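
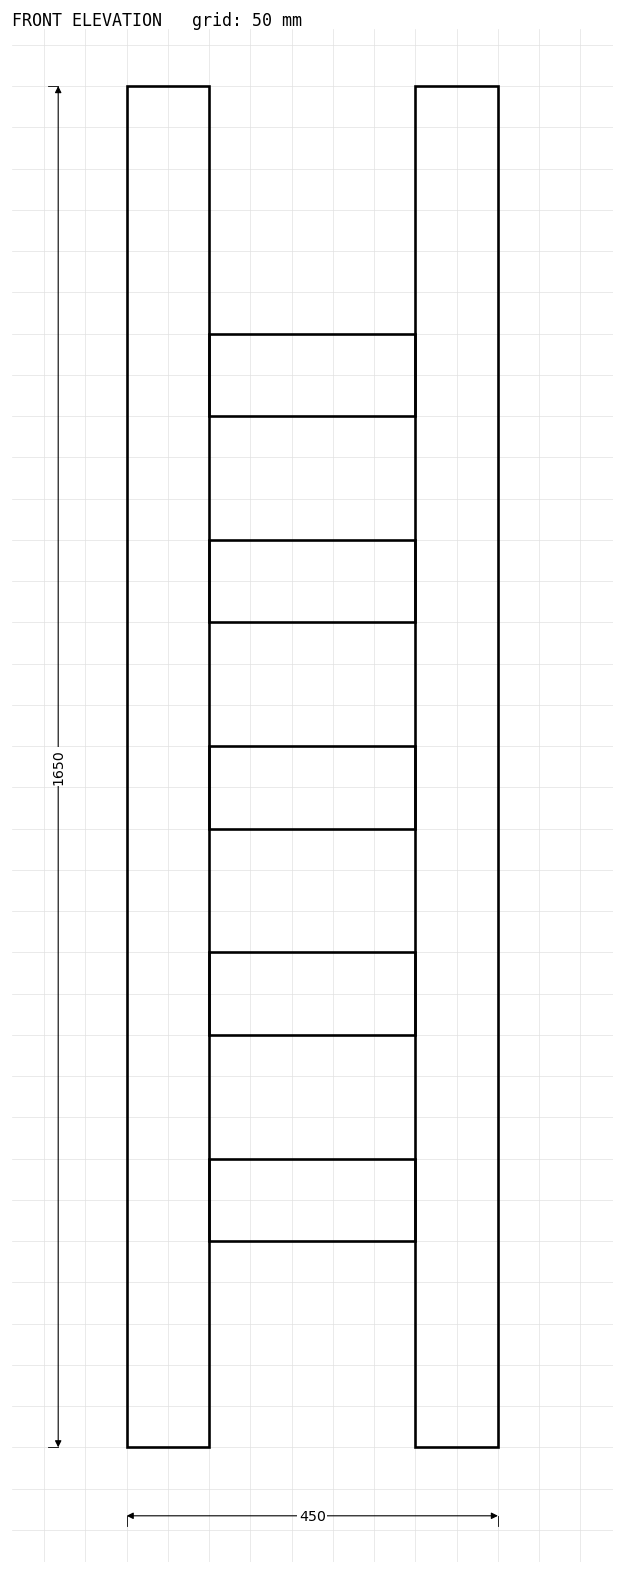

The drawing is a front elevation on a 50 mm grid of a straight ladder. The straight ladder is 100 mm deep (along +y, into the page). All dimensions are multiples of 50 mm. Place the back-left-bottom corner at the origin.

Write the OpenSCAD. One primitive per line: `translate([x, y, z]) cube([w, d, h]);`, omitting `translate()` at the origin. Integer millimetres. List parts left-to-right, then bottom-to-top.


cube([100, 100, 1650]);
translate([100, 0, 250]) cube([250, 100, 100]);
translate([100, 0, 500]) cube([250, 100, 100]);
translate([100, 0, 750]) cube([250, 100, 100]);
translate([100, 0, 1000]) cube([250, 100, 100]);
translate([100, 0, 1250]) cube([250, 100, 100]);
translate([350, 0, 0]) cube([100, 100, 1650]);


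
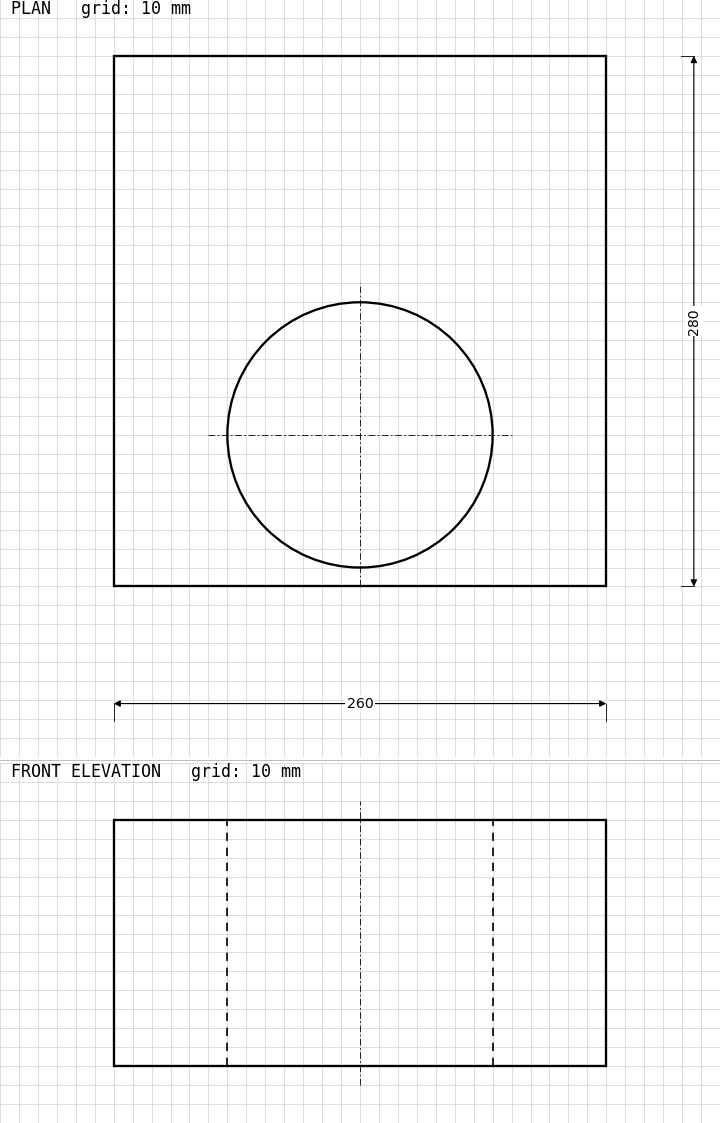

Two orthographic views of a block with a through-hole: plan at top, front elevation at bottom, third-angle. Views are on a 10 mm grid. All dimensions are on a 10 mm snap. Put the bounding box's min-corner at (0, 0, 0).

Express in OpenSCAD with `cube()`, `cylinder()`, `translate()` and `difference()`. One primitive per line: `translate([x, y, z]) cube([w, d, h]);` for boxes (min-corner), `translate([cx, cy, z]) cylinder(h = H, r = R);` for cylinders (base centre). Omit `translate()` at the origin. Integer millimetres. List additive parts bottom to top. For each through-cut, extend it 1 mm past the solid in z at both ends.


difference() {
  cube([260, 280, 130]);
  translate([130, 80, -1]) cylinder(h = 132, r = 70);
}


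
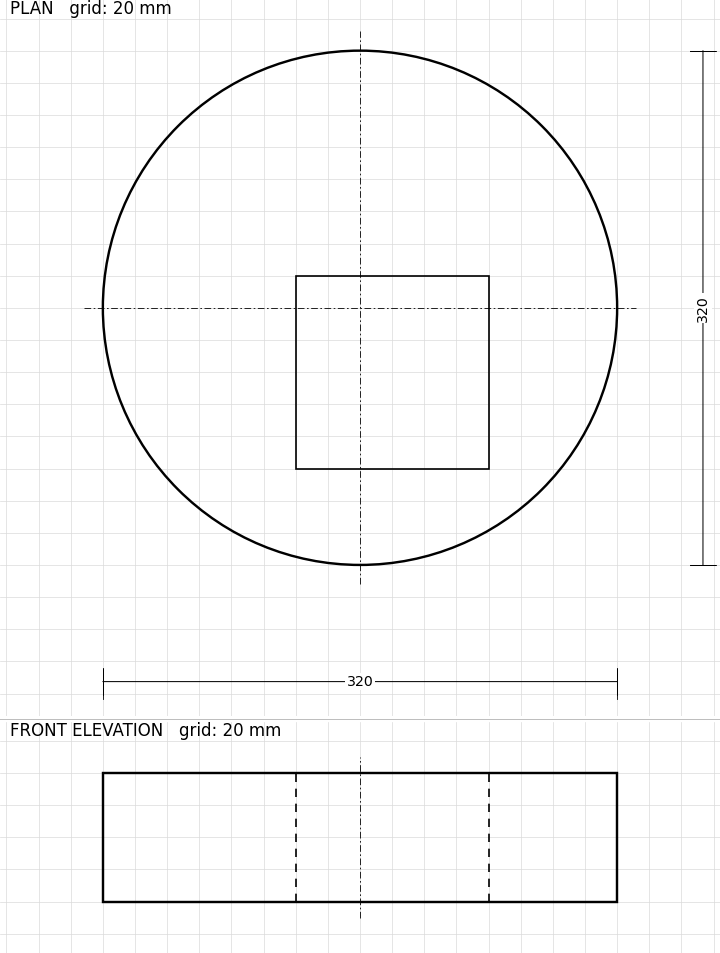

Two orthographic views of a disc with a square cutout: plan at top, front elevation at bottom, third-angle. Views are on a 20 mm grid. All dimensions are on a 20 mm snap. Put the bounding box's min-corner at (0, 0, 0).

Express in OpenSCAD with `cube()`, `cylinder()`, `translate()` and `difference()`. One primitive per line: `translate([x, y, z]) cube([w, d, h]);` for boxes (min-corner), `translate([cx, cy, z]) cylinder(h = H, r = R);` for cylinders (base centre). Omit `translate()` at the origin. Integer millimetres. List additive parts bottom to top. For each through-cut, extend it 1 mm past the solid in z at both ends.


difference() {
  translate([160, 160, 0]) cylinder(h = 80, r = 160);
  translate([120, 60, -1]) cube([120, 120, 82]);
}


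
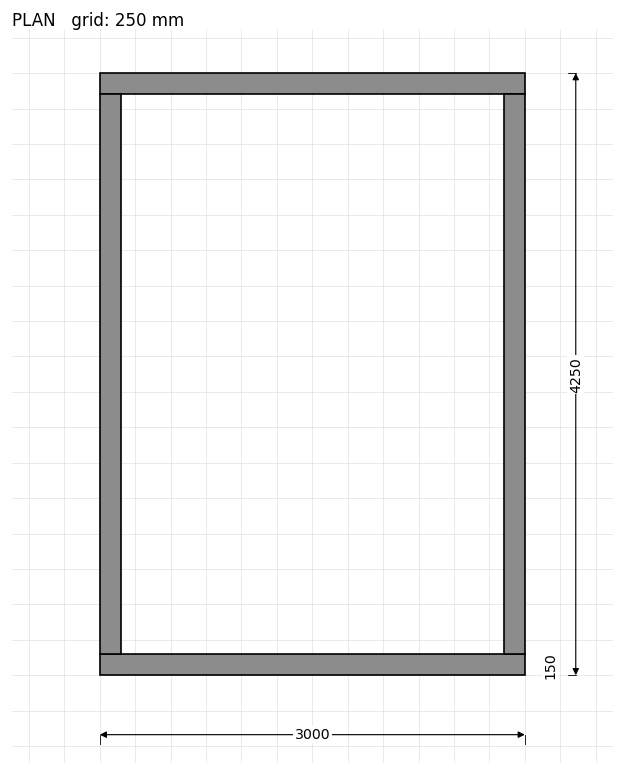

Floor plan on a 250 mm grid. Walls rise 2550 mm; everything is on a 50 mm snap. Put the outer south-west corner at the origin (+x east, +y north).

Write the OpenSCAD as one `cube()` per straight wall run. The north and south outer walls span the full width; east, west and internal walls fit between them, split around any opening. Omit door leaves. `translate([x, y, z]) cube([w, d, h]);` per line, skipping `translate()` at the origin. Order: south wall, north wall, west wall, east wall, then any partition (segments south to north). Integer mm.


cube([3000, 150, 2550]);
translate([0, 4100, 0]) cube([3000, 150, 2550]);
translate([0, 150, 0]) cube([150, 3950, 2550]);
translate([2850, 150, 0]) cube([150, 3950, 2550]);


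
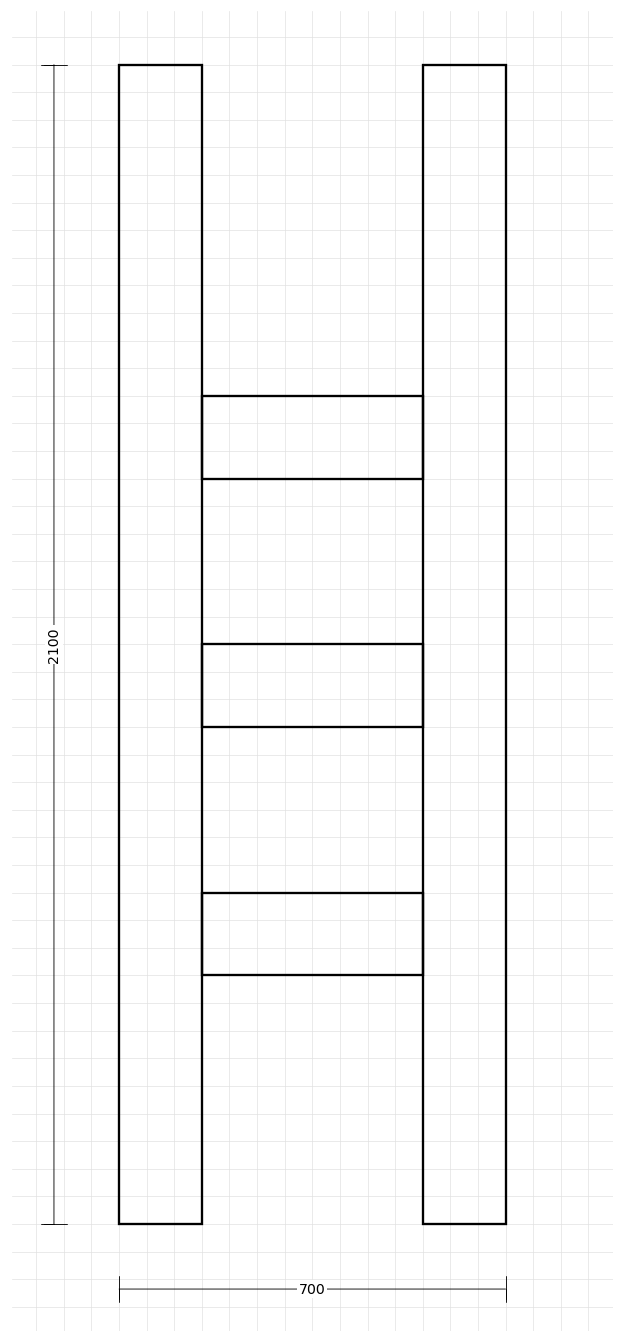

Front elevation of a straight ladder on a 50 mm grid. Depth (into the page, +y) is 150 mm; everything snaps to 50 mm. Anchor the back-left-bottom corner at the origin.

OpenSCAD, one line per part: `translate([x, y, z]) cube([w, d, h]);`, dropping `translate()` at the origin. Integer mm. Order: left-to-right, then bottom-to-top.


cube([150, 150, 2100]);
translate([150, 0, 450]) cube([400, 150, 150]);
translate([150, 0, 900]) cube([400, 150, 150]);
translate([150, 0, 1350]) cube([400, 150, 150]);
translate([550, 0, 0]) cube([150, 150, 2100]);


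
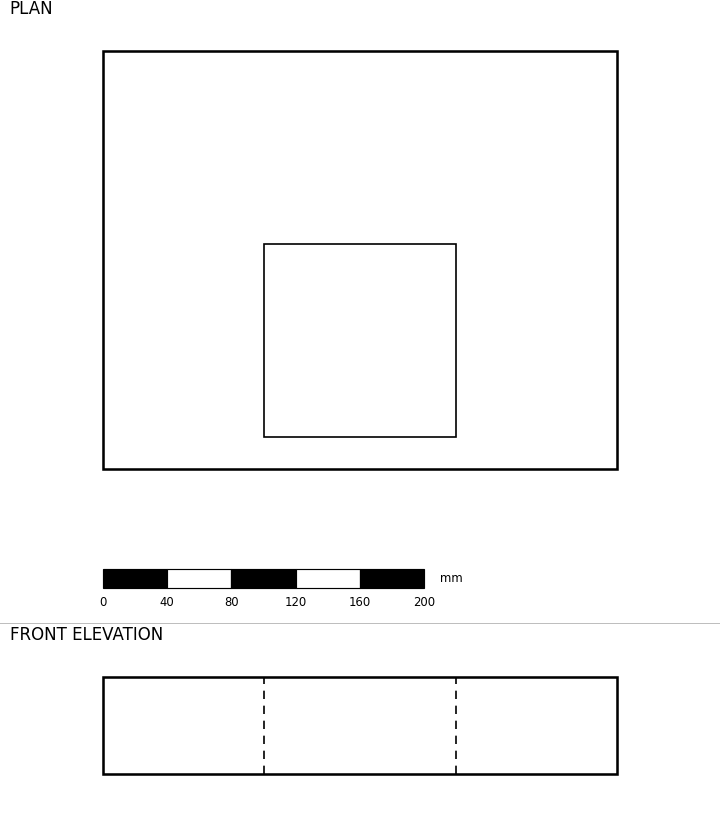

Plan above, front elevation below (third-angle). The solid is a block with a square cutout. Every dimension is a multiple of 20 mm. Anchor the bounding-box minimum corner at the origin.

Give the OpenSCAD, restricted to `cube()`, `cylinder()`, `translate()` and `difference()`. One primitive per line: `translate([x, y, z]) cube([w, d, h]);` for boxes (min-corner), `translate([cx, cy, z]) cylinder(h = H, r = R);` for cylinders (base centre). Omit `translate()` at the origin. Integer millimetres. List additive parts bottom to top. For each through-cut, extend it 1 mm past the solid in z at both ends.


difference() {
  cube([320, 260, 60]);
  translate([100, 20, -1]) cube([120, 120, 62]);
}


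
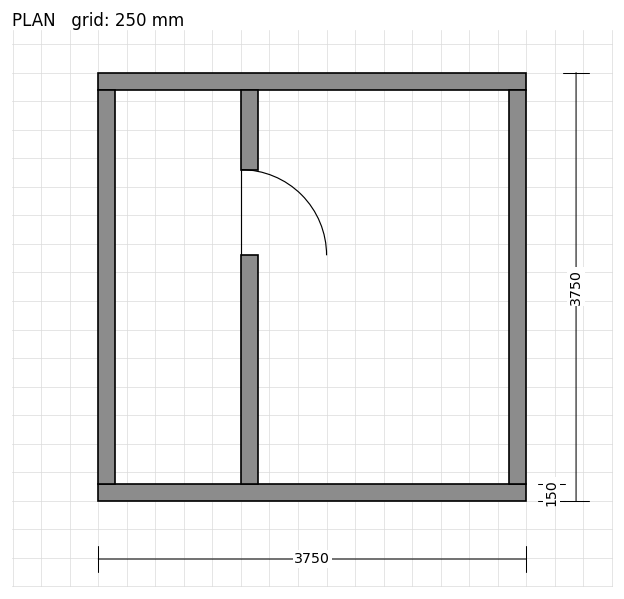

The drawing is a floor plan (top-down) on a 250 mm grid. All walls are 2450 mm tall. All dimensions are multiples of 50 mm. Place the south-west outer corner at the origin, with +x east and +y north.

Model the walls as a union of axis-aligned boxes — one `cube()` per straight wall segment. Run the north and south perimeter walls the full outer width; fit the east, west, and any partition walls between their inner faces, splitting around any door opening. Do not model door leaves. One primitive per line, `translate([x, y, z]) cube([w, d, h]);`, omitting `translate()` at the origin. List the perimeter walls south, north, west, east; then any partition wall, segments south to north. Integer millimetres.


cube([3750, 150, 2450]);
translate([0, 3600, 0]) cube([3750, 150, 2450]);
translate([0, 150, 0]) cube([150, 3450, 2450]);
translate([3600, 150, 0]) cube([150, 3450, 2450]);
translate([1250, 150, 0]) cube([150, 2000, 2450]);
translate([1250, 2900, 0]) cube([150, 700, 2450]);


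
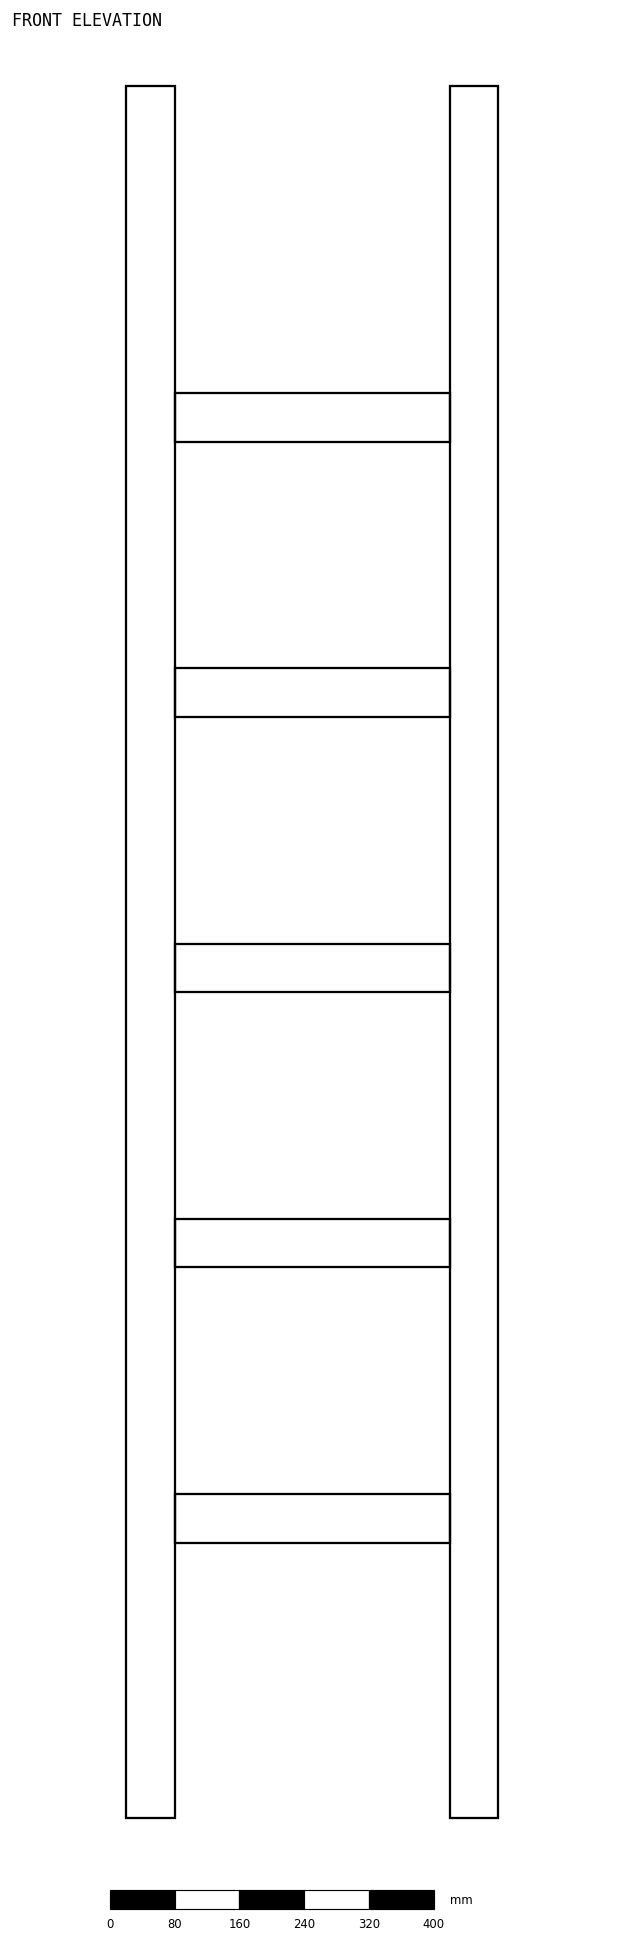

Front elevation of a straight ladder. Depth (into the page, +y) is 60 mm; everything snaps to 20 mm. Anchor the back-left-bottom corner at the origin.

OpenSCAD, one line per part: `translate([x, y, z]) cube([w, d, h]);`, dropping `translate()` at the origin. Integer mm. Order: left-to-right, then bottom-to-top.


cube([60, 60, 2140]);
translate([60, 0, 340]) cube([340, 60, 60]);
translate([60, 0, 680]) cube([340, 60, 60]);
translate([60, 0, 1020]) cube([340, 60, 60]);
translate([60, 0, 1360]) cube([340, 60, 60]);
translate([60, 0, 1700]) cube([340, 60, 60]);
translate([400, 0, 0]) cube([60, 60, 2140]);


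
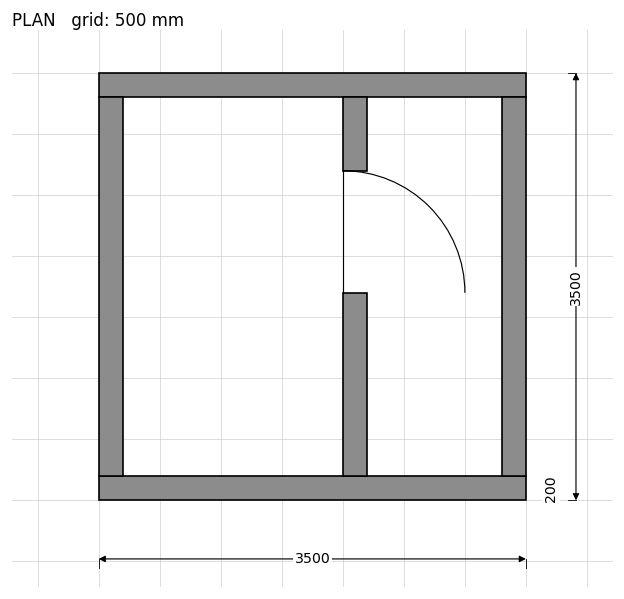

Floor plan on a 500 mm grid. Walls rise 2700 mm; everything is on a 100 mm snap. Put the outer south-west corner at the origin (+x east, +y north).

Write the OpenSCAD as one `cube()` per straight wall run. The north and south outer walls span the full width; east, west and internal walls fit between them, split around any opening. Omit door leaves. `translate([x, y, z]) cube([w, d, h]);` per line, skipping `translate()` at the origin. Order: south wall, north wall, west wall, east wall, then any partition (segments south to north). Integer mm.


cube([3500, 200, 2700]);
translate([0, 3300, 0]) cube([3500, 200, 2700]);
translate([0, 200, 0]) cube([200, 3100, 2700]);
translate([3300, 200, 0]) cube([200, 3100, 2700]);
translate([2000, 200, 0]) cube([200, 1500, 2700]);
translate([2000, 2700, 0]) cube([200, 600, 2700]);


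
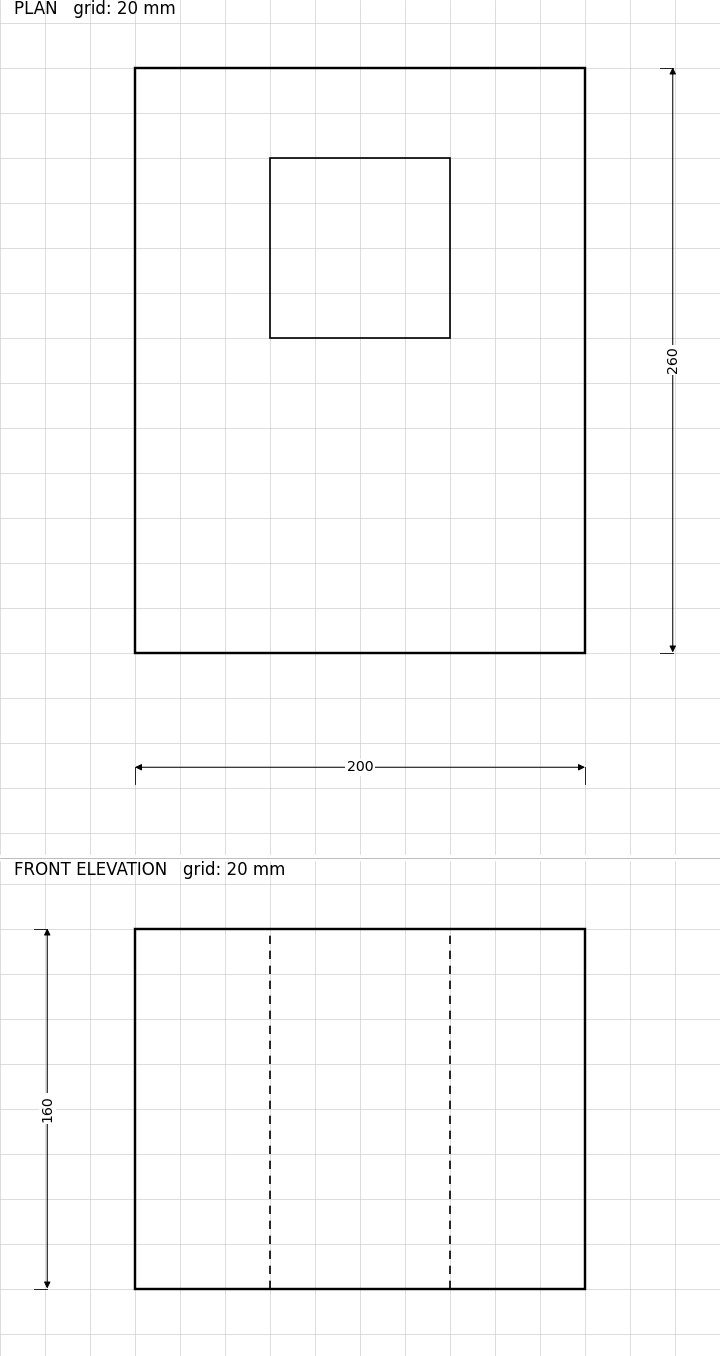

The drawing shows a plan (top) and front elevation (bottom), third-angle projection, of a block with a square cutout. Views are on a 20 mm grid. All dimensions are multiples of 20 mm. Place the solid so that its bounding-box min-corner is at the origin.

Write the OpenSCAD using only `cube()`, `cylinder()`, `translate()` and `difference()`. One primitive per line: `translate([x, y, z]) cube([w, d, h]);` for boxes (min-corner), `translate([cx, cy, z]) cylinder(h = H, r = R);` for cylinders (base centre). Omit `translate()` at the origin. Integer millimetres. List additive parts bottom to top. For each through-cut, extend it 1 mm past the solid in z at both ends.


difference() {
  cube([200, 260, 160]);
  translate([60, 140, -1]) cube([80, 80, 162]);
}


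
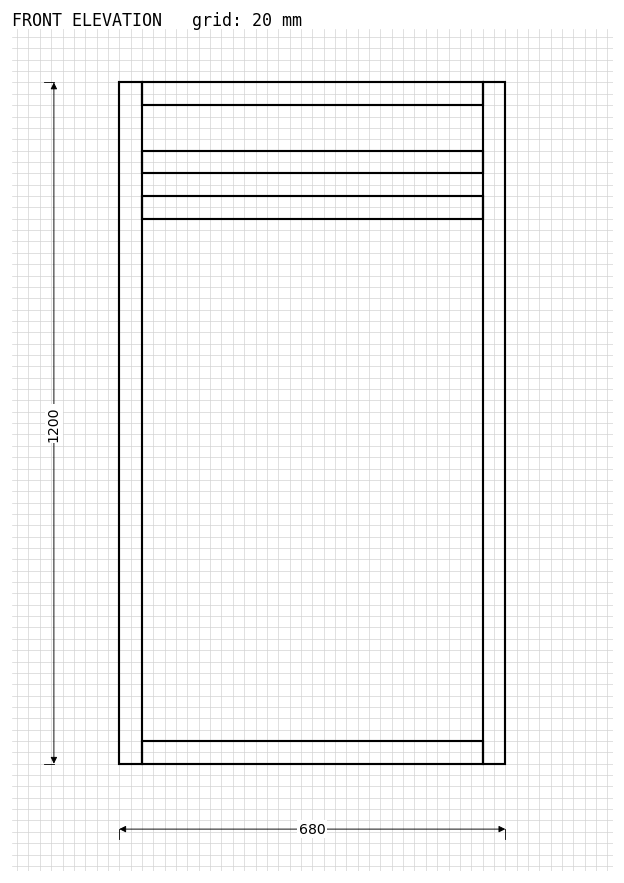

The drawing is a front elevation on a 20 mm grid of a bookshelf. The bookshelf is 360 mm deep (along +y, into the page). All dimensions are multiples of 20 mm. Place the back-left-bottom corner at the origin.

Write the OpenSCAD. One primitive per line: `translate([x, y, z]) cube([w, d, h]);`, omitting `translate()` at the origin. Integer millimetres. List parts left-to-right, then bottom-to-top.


cube([40, 360, 1200]);
translate([40, 0, 0]) cube([600, 360, 40]);
translate([40, 0, 960]) cube([600, 360, 40]);
translate([40, 0, 1040]) cube([600, 360, 40]);
translate([40, 0, 1160]) cube([600, 360, 40]);
translate([640, 0, 0]) cube([40, 360, 1200]);


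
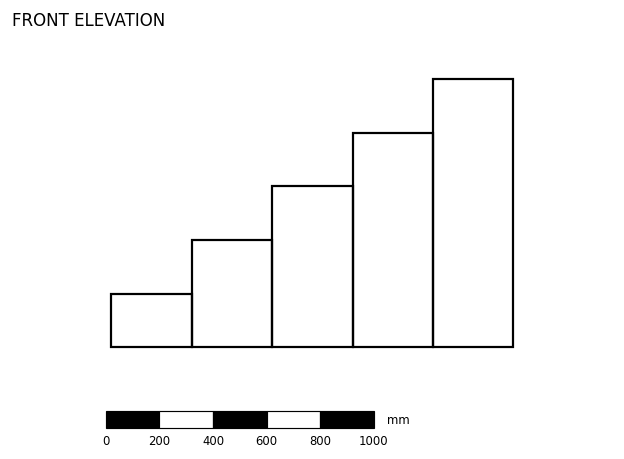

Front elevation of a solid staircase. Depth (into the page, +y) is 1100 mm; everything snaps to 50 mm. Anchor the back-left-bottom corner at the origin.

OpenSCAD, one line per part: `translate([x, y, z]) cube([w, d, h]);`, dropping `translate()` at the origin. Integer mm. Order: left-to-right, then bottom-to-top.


cube([300, 1100, 200]);
translate([300, 0, 0]) cube([300, 1100, 400]);
translate([600, 0, 0]) cube([300, 1100, 600]);
translate([900, 0, 0]) cube([300, 1100, 800]);
translate([1200, 0, 0]) cube([300, 1100, 1000]);


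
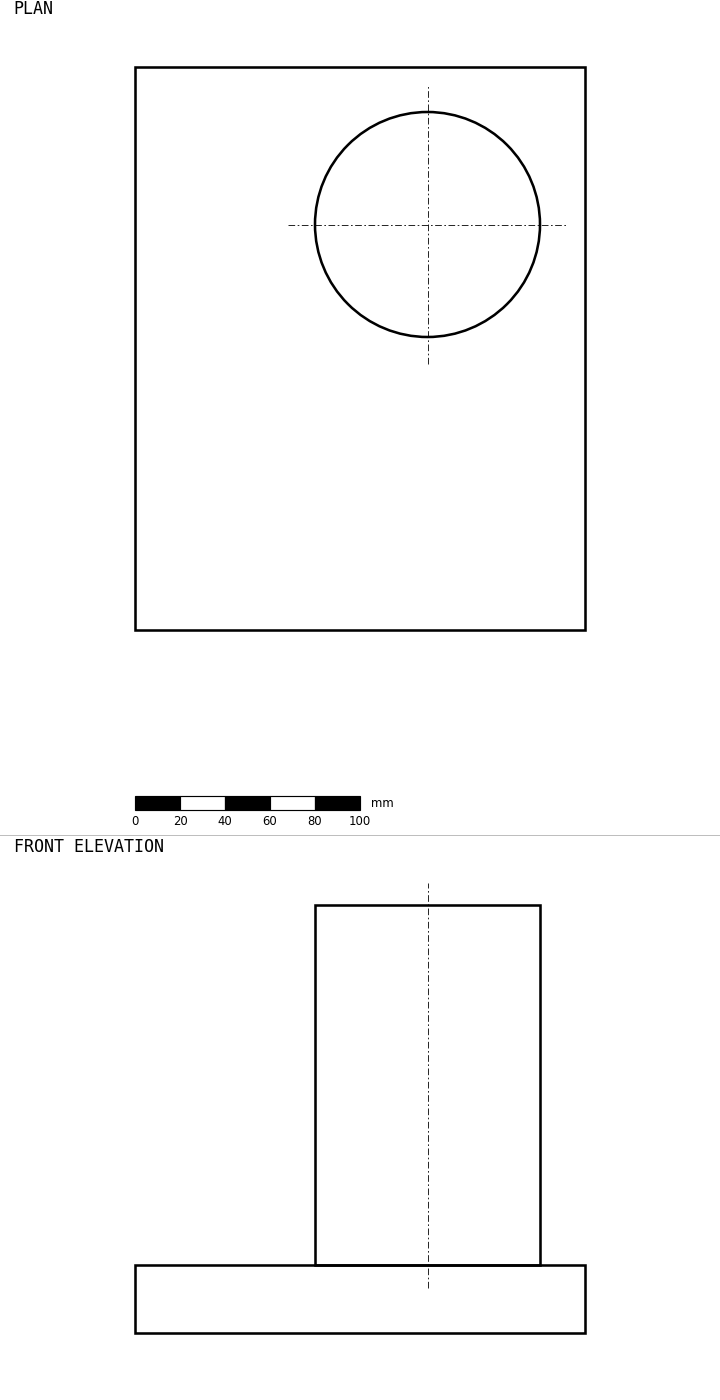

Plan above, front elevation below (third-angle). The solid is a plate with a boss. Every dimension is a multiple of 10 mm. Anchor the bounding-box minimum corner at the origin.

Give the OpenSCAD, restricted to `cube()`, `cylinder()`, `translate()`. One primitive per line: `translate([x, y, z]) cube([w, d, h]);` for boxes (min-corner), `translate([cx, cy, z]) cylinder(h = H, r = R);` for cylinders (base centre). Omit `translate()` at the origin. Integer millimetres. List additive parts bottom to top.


cube([200, 250, 30]);
translate([130, 180, 30]) cylinder(h = 160, r = 50);


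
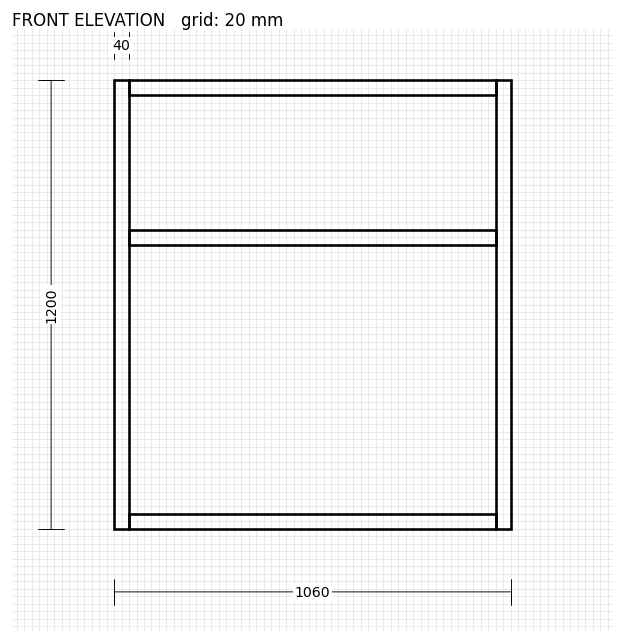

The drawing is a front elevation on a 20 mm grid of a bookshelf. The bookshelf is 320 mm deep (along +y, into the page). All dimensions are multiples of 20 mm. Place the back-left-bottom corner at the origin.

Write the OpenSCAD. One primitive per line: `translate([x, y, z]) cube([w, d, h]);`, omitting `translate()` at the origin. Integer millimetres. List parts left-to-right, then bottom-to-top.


cube([40, 320, 1200]);
translate([40, 0, 0]) cube([980, 320, 40]);
translate([40, 0, 760]) cube([980, 320, 40]);
translate([40, 0, 1160]) cube([980, 320, 40]);
translate([1020, 0, 0]) cube([40, 320, 1200]);


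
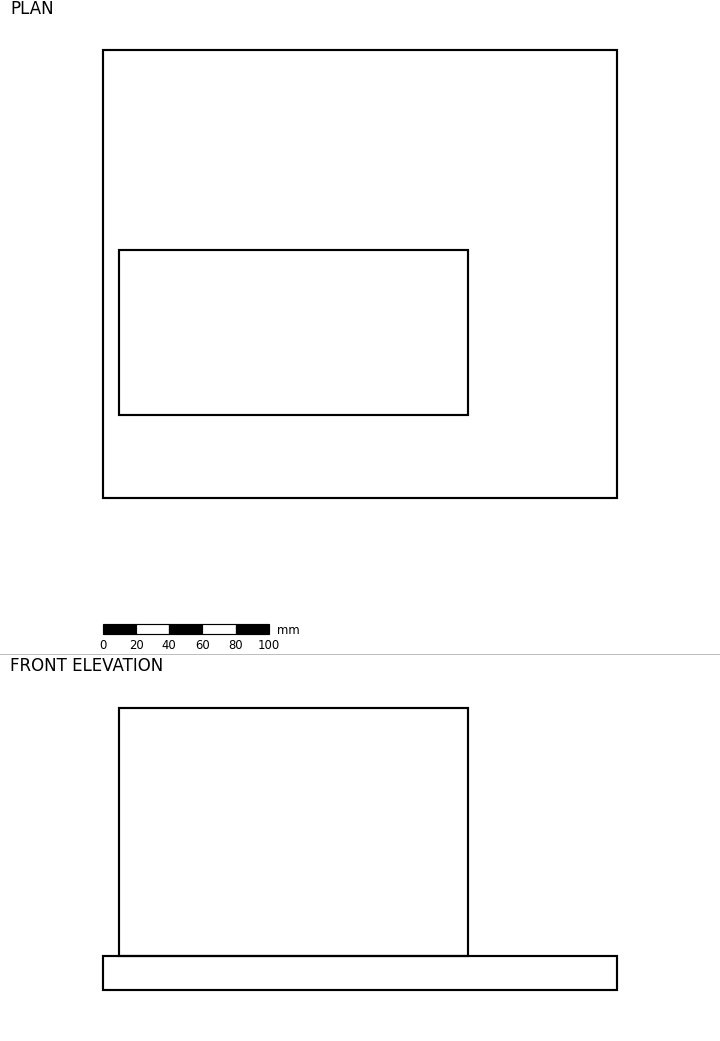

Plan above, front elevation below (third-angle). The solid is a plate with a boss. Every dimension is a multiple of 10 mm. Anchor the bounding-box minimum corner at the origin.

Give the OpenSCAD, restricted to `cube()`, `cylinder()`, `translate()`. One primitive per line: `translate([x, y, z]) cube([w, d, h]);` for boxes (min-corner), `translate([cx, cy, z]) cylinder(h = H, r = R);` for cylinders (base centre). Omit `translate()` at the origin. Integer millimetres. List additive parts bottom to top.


cube([310, 270, 20]);
translate([10, 50, 20]) cube([210, 100, 150]);


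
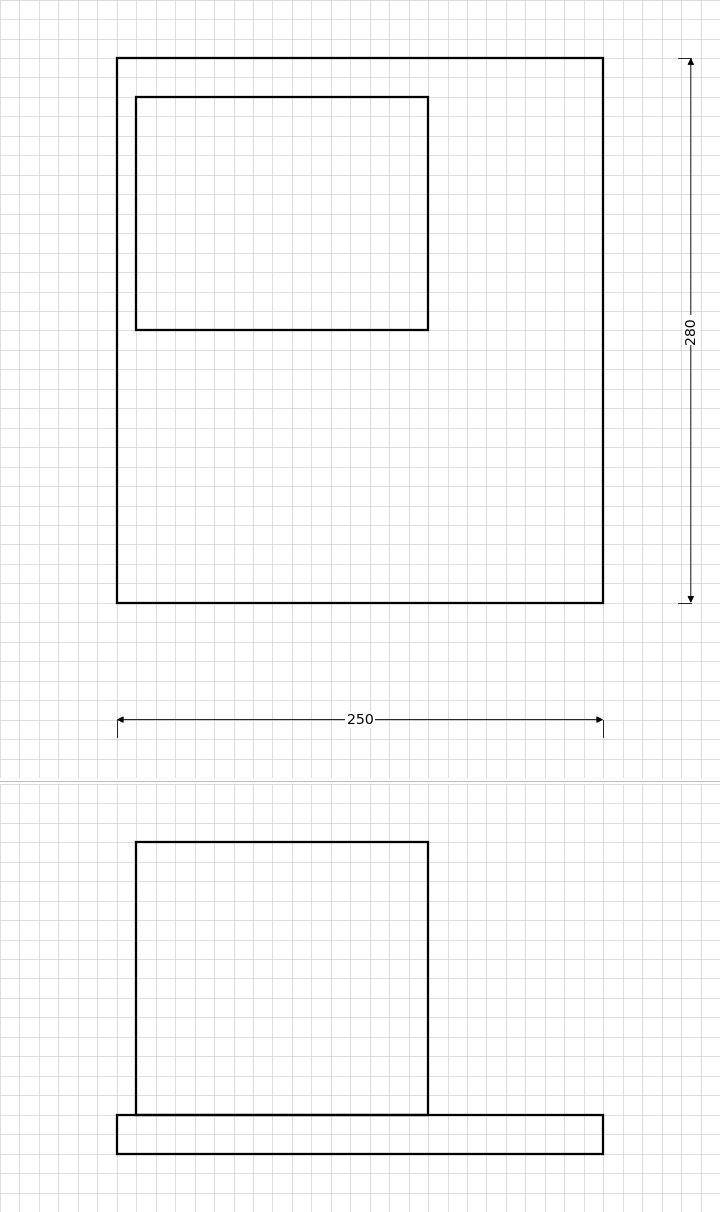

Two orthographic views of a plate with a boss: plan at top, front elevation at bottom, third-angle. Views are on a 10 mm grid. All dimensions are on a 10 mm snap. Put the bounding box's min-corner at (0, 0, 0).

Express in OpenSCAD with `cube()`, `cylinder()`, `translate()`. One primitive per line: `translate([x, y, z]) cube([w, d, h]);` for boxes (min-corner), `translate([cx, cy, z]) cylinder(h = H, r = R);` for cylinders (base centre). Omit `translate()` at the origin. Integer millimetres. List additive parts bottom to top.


cube([250, 280, 20]);
translate([10, 140, 20]) cube([150, 120, 140]);


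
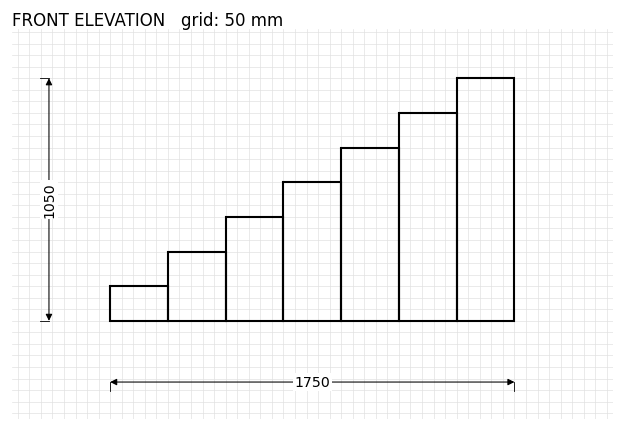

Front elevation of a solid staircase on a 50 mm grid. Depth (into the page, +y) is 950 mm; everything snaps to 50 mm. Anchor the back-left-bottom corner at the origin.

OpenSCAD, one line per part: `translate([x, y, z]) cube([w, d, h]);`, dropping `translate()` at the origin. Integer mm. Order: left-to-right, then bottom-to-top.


cube([250, 950, 150]);
translate([250, 0, 0]) cube([250, 950, 300]);
translate([500, 0, 0]) cube([250, 950, 450]);
translate([750, 0, 0]) cube([250, 950, 600]);
translate([1000, 0, 0]) cube([250, 950, 750]);
translate([1250, 0, 0]) cube([250, 950, 900]);
translate([1500, 0, 0]) cube([250, 950, 1050]);


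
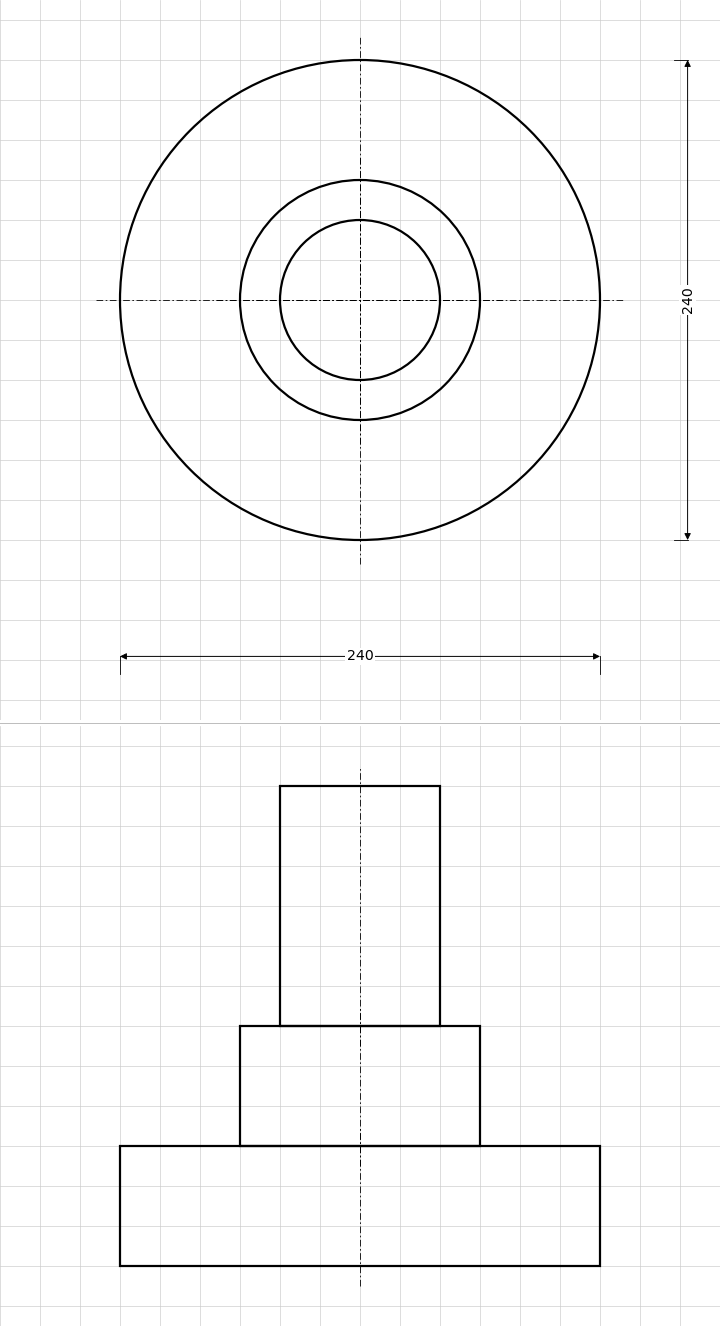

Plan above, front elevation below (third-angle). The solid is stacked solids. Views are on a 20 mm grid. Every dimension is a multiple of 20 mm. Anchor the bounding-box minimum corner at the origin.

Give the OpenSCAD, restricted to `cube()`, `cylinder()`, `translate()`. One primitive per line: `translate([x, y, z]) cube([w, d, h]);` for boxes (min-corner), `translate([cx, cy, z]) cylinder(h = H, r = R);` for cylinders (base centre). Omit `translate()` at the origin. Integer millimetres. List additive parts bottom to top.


translate([120, 120, 0]) cylinder(h = 60, r = 120);
translate([120, 120, 60]) cylinder(h = 60, r = 60);
translate([120, 120, 120]) cylinder(h = 120, r = 40);


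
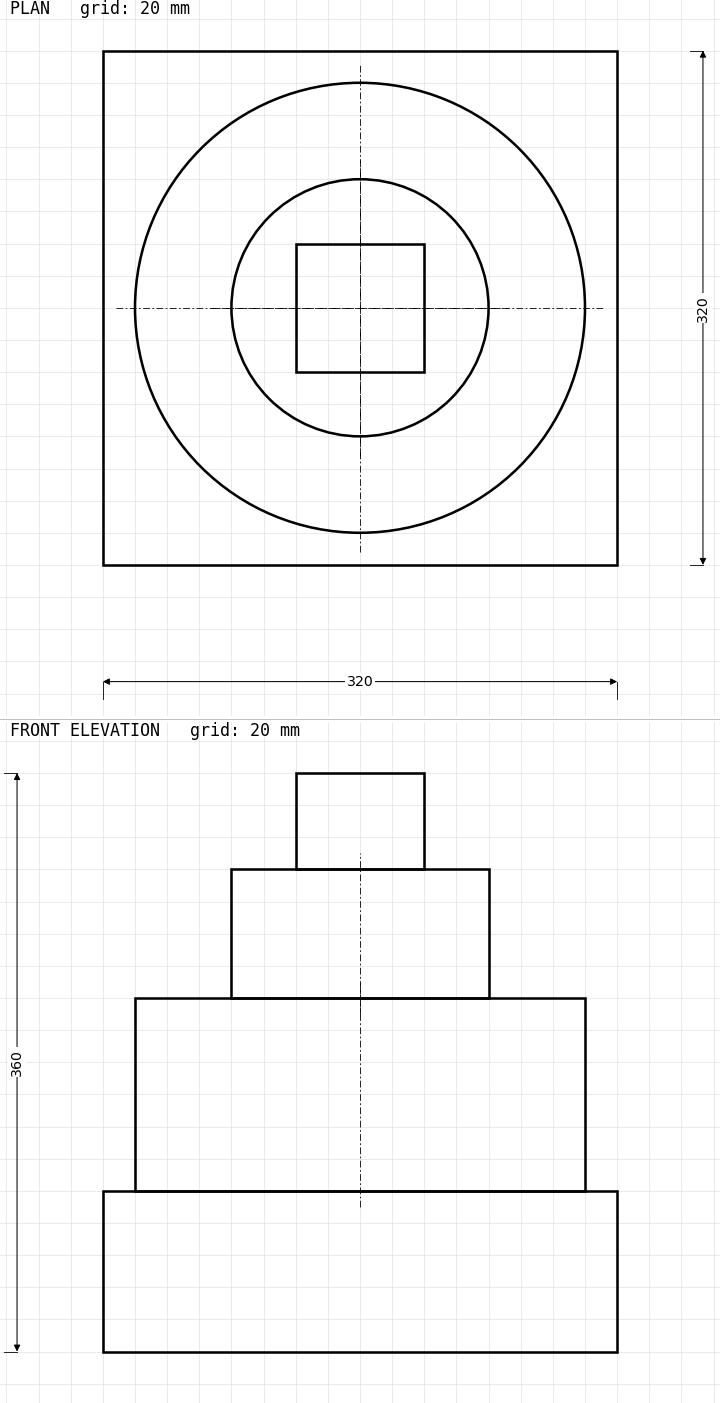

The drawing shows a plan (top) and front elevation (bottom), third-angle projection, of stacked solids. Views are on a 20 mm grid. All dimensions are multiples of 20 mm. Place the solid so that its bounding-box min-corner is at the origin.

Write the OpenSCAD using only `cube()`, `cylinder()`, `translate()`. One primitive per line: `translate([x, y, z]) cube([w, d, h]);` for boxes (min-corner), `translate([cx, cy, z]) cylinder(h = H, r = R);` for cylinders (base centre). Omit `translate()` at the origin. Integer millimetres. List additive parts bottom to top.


cube([320, 320, 100]);
translate([160, 160, 100]) cylinder(h = 120, r = 140);
translate([160, 160, 220]) cylinder(h = 80, r = 80);
translate([120, 120, 300]) cube([80, 80, 60]);


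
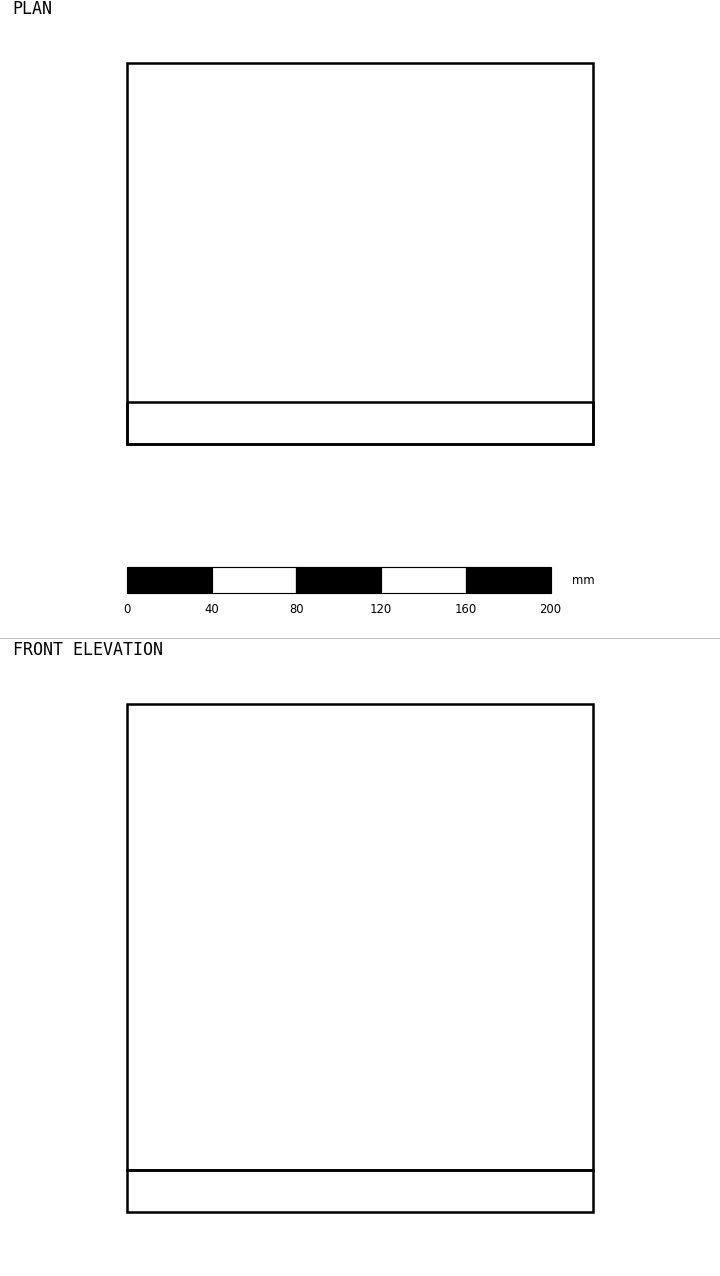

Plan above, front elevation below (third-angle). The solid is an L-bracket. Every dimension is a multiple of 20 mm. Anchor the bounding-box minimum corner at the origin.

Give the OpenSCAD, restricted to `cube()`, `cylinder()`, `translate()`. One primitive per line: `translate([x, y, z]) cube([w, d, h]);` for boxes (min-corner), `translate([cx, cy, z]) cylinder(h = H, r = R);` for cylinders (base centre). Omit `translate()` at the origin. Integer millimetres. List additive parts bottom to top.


cube([220, 180, 20]);
translate([0, 0, 20]) cube([220, 20, 220]);


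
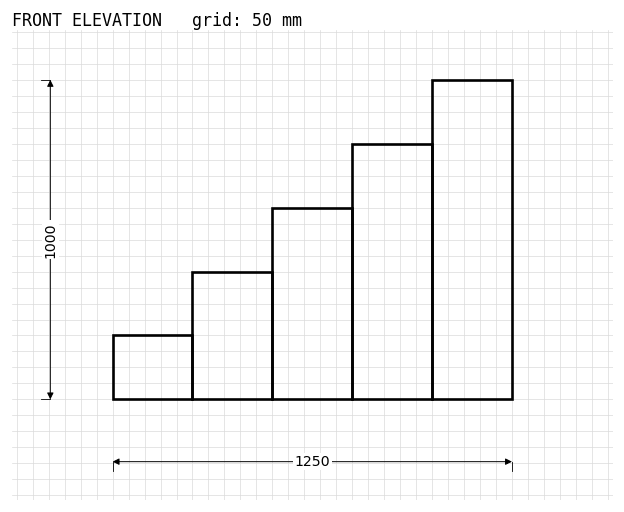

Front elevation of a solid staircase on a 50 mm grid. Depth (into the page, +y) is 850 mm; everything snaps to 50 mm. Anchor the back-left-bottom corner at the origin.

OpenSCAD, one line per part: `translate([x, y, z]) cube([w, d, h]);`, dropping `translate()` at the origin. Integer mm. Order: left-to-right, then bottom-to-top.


cube([250, 850, 200]);
translate([250, 0, 0]) cube([250, 850, 400]);
translate([500, 0, 0]) cube([250, 850, 600]);
translate([750, 0, 0]) cube([250, 850, 800]);
translate([1000, 0, 0]) cube([250, 850, 1000]);


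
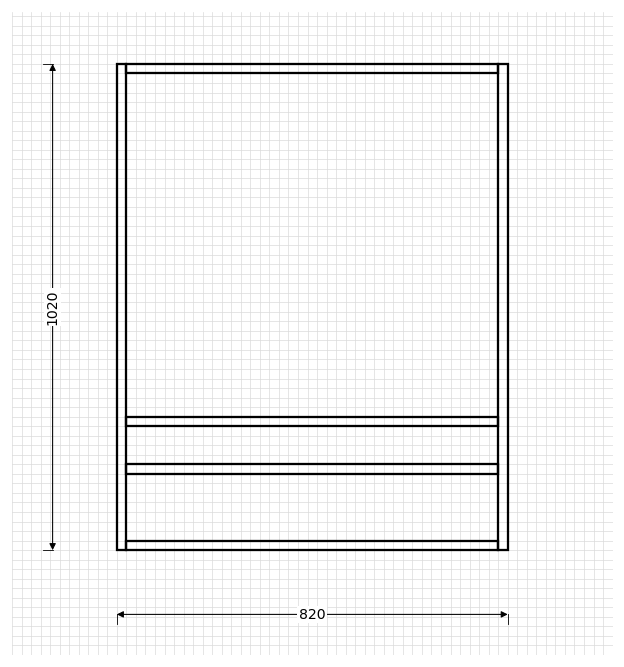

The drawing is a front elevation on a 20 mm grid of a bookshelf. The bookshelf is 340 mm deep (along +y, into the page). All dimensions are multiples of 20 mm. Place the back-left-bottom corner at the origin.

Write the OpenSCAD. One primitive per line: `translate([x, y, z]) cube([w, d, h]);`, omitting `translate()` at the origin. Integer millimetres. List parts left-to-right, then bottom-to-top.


cube([20, 340, 1020]);
translate([20, 0, 0]) cube([780, 340, 20]);
translate([20, 0, 160]) cube([780, 340, 20]);
translate([20, 0, 260]) cube([780, 340, 20]);
translate([20, 0, 1000]) cube([780, 340, 20]);
translate([800, 0, 0]) cube([20, 340, 1020]);


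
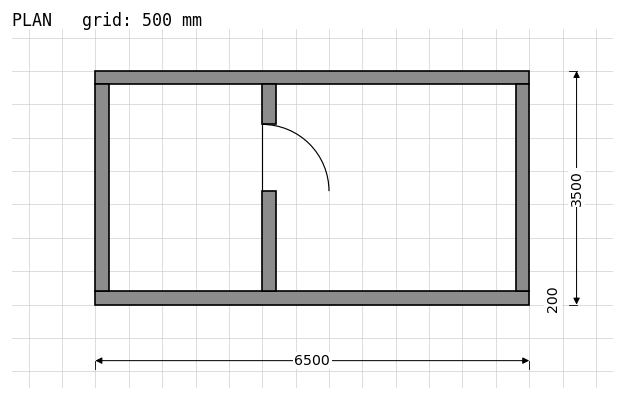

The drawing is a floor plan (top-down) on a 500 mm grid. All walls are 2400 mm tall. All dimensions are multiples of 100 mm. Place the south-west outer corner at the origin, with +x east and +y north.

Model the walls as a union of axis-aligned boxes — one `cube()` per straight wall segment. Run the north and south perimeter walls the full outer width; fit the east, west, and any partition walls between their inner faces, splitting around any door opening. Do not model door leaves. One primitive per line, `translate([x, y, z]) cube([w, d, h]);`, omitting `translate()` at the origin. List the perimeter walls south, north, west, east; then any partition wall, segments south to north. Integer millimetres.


cube([6500, 200, 2400]);
translate([0, 3300, 0]) cube([6500, 200, 2400]);
translate([0, 200, 0]) cube([200, 3100, 2400]);
translate([6300, 200, 0]) cube([200, 3100, 2400]);
translate([2500, 200, 0]) cube([200, 1500, 2400]);
translate([2500, 2700, 0]) cube([200, 600, 2400]);


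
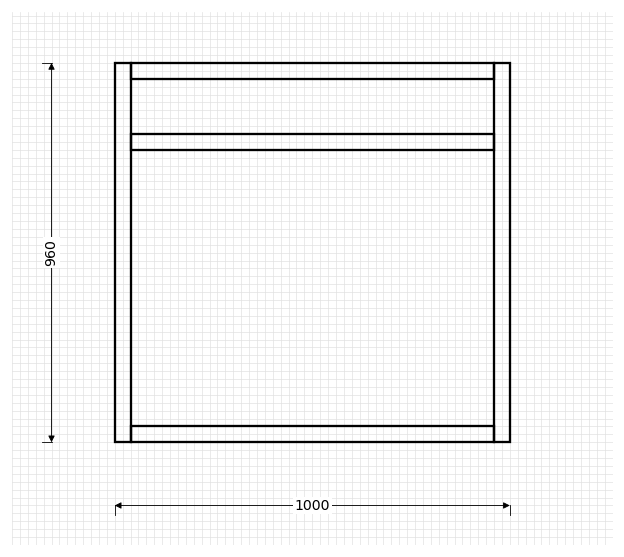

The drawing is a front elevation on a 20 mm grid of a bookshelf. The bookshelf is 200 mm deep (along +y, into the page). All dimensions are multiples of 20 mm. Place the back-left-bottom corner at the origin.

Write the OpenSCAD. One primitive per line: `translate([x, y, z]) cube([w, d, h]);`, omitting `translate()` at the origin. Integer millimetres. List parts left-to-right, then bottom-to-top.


cube([40, 200, 960]);
translate([40, 0, 0]) cube([920, 200, 40]);
translate([40, 0, 740]) cube([920, 200, 40]);
translate([40, 0, 920]) cube([920, 200, 40]);
translate([960, 0, 0]) cube([40, 200, 960]);


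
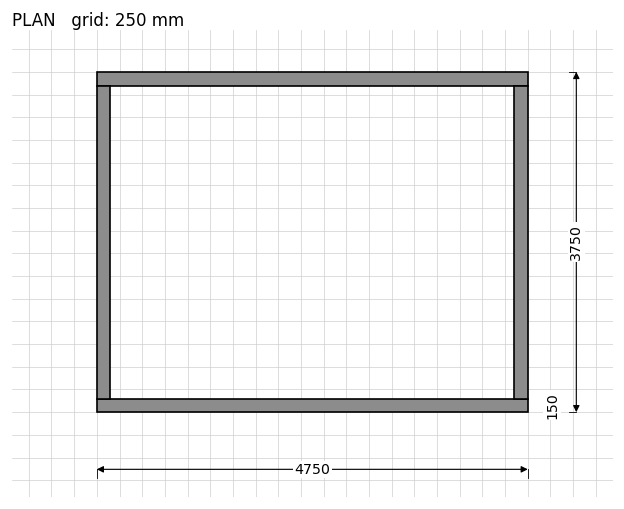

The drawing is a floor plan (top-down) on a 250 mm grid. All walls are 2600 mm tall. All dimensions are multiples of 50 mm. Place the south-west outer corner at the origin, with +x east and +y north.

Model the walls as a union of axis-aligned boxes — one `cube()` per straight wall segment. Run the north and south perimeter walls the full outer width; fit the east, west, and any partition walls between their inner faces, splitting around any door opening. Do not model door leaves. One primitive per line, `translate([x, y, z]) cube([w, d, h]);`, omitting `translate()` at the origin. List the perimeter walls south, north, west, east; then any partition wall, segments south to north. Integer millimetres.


cube([4750, 150, 2600]);
translate([0, 3600, 0]) cube([4750, 150, 2600]);
translate([0, 150, 0]) cube([150, 3450, 2600]);
translate([4600, 150, 0]) cube([150, 3450, 2600]);


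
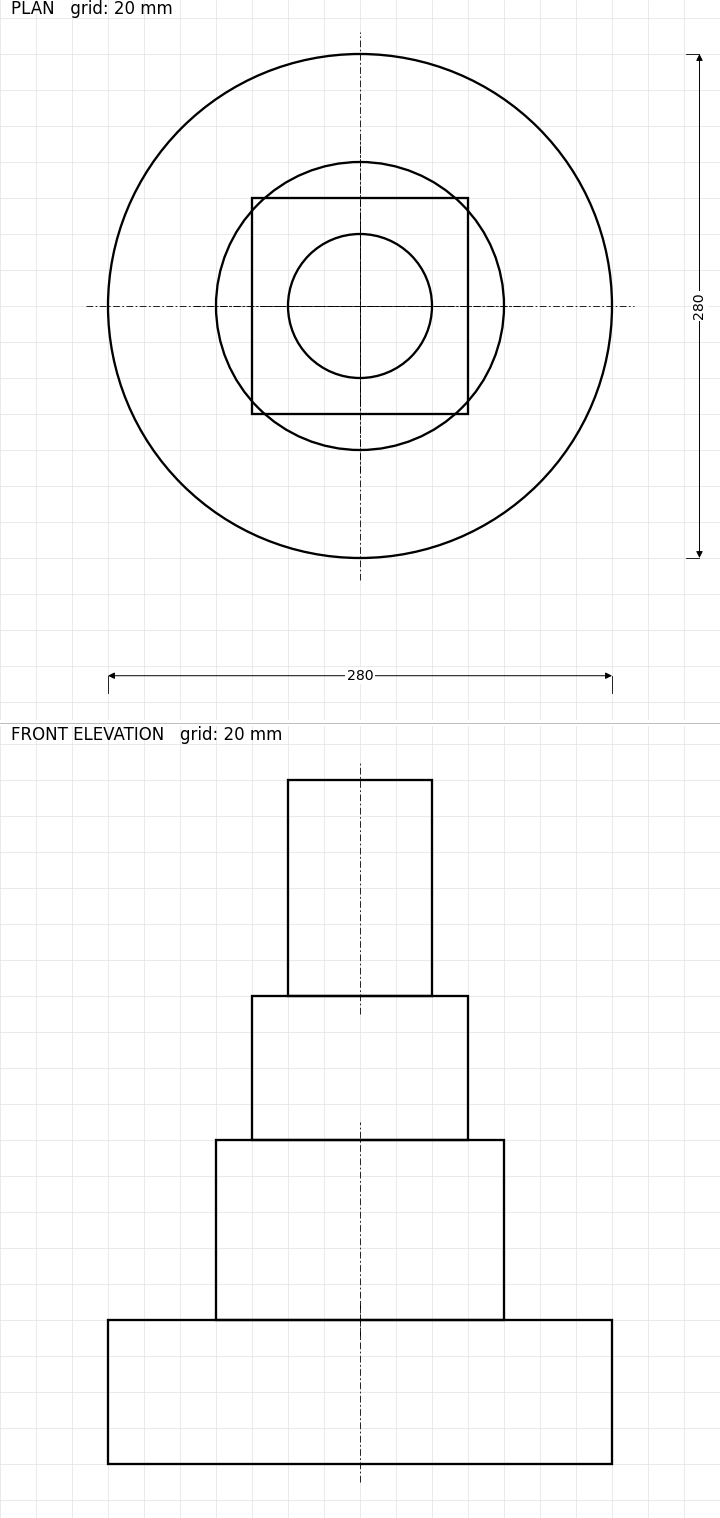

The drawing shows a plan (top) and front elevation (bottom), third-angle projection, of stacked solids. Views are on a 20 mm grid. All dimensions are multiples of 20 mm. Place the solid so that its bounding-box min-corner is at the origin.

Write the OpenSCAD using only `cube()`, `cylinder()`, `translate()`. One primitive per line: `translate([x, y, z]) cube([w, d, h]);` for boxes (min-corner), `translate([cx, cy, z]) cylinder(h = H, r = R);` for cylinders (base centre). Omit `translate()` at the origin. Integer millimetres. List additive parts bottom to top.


translate([140, 140, 0]) cylinder(h = 80, r = 140);
translate([140, 140, 80]) cylinder(h = 100, r = 80);
translate([80, 80, 180]) cube([120, 120, 80]);
translate([140, 140, 260]) cylinder(h = 120, r = 40);


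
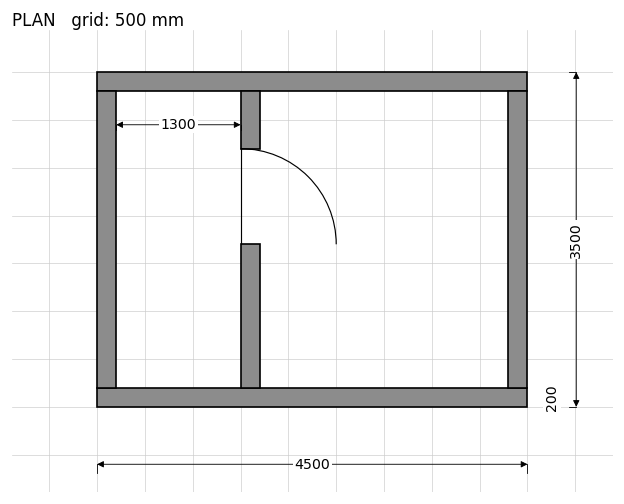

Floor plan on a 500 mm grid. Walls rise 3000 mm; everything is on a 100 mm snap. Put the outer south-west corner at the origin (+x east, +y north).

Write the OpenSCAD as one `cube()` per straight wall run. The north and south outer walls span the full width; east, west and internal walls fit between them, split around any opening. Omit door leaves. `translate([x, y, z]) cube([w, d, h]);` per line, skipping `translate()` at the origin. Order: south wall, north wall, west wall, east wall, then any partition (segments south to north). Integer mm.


cube([4500, 200, 3000]);
translate([0, 3300, 0]) cube([4500, 200, 3000]);
translate([0, 200, 0]) cube([200, 3100, 3000]);
translate([4300, 200, 0]) cube([200, 3100, 3000]);
translate([1500, 200, 0]) cube([200, 1500, 3000]);
translate([1500, 2700, 0]) cube([200, 600, 3000]);


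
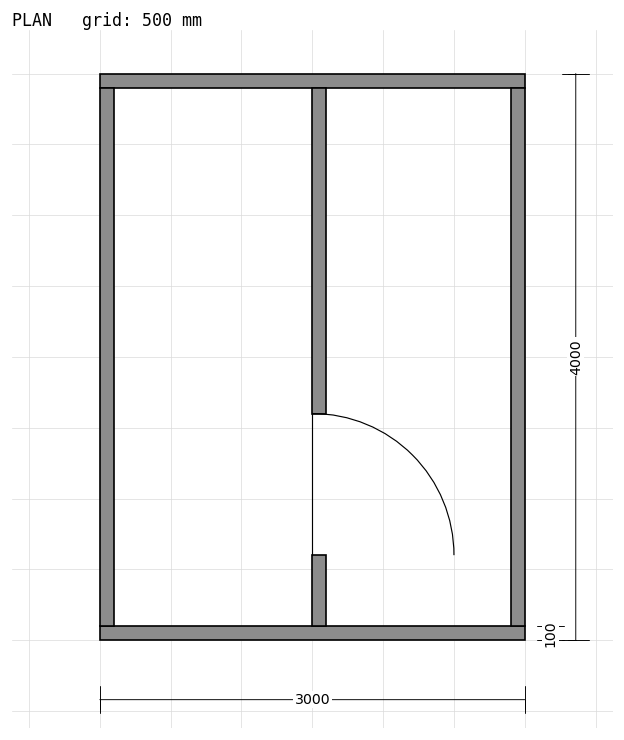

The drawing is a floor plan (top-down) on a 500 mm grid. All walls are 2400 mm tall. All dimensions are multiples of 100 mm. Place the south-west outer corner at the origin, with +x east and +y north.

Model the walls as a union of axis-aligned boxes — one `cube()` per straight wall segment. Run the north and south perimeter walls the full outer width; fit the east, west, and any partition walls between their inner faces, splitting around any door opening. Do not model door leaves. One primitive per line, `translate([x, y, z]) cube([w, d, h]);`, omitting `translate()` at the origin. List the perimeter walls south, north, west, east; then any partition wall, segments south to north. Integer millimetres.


cube([3000, 100, 2400]);
translate([0, 3900, 0]) cube([3000, 100, 2400]);
translate([0, 100, 0]) cube([100, 3800, 2400]);
translate([2900, 100, 0]) cube([100, 3800, 2400]);
translate([1500, 100, 0]) cube([100, 500, 2400]);
translate([1500, 1600, 0]) cube([100, 2300, 2400]);


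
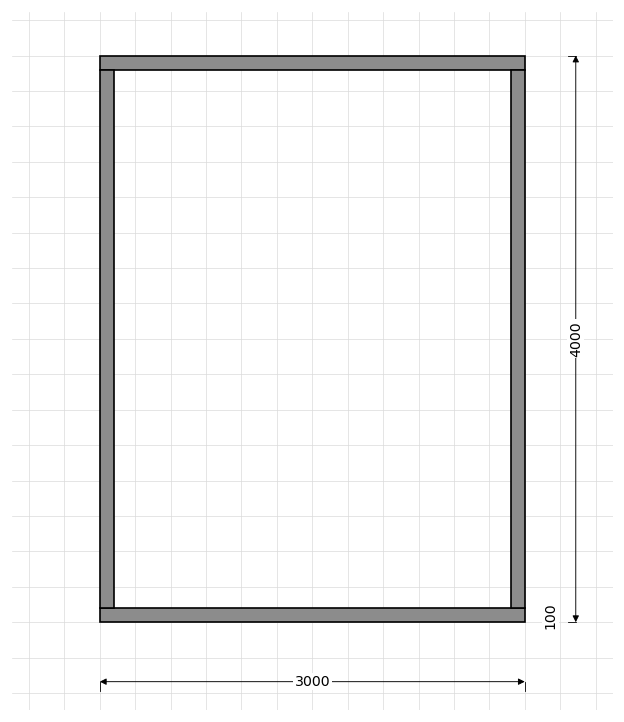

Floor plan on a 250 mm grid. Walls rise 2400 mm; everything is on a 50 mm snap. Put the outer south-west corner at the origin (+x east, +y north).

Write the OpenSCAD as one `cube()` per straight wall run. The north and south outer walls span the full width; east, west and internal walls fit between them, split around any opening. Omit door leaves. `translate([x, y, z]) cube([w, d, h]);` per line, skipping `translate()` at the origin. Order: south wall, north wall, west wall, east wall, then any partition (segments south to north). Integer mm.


cube([3000, 100, 2400]);
translate([0, 3900, 0]) cube([3000, 100, 2400]);
translate([0, 100, 0]) cube([100, 3800, 2400]);
translate([2900, 100, 0]) cube([100, 3800, 2400]);


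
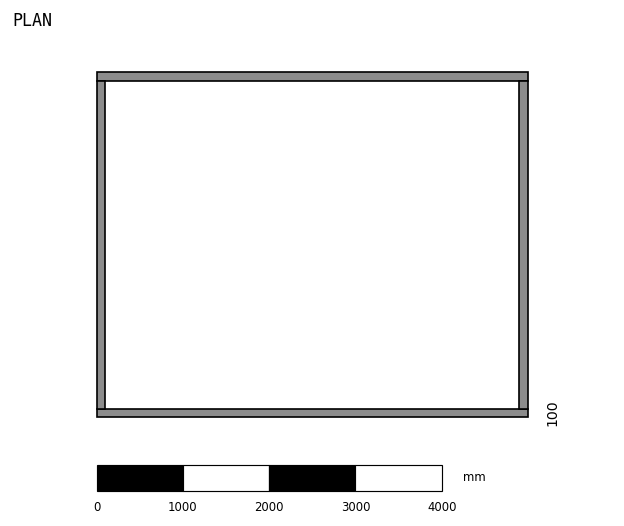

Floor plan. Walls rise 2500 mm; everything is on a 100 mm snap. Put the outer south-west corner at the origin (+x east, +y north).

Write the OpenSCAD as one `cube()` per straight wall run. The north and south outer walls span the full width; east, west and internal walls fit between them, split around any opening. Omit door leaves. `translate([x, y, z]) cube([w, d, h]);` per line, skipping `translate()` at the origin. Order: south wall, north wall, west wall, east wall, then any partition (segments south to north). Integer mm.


cube([5000, 100, 2500]);
translate([0, 3900, 0]) cube([5000, 100, 2500]);
translate([0, 100, 0]) cube([100, 3800, 2500]);
translate([4900, 100, 0]) cube([100, 3800, 2500]);


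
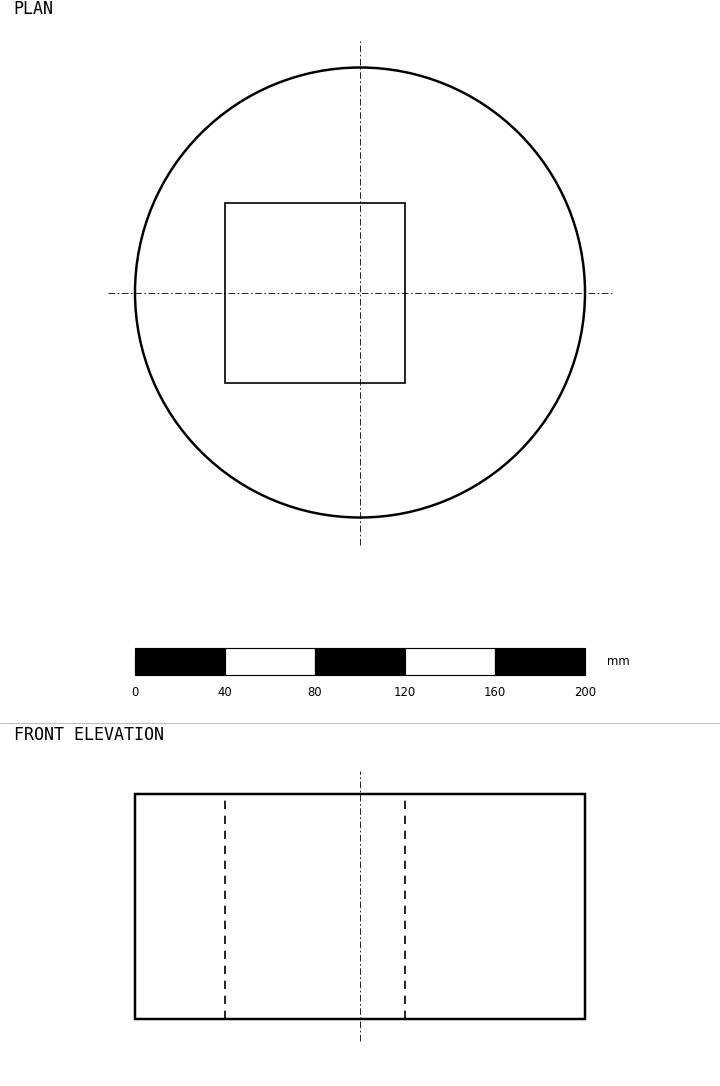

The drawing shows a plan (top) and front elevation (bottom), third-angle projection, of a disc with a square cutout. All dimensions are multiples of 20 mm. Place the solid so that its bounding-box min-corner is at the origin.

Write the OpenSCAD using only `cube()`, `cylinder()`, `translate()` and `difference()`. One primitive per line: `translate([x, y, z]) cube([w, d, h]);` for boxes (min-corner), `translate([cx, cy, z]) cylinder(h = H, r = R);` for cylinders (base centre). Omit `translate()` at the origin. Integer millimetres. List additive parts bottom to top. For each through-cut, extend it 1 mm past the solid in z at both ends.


difference() {
  translate([100, 100, 0]) cylinder(h = 100, r = 100);
  translate([40, 60, -1]) cube([80, 80, 102]);
}


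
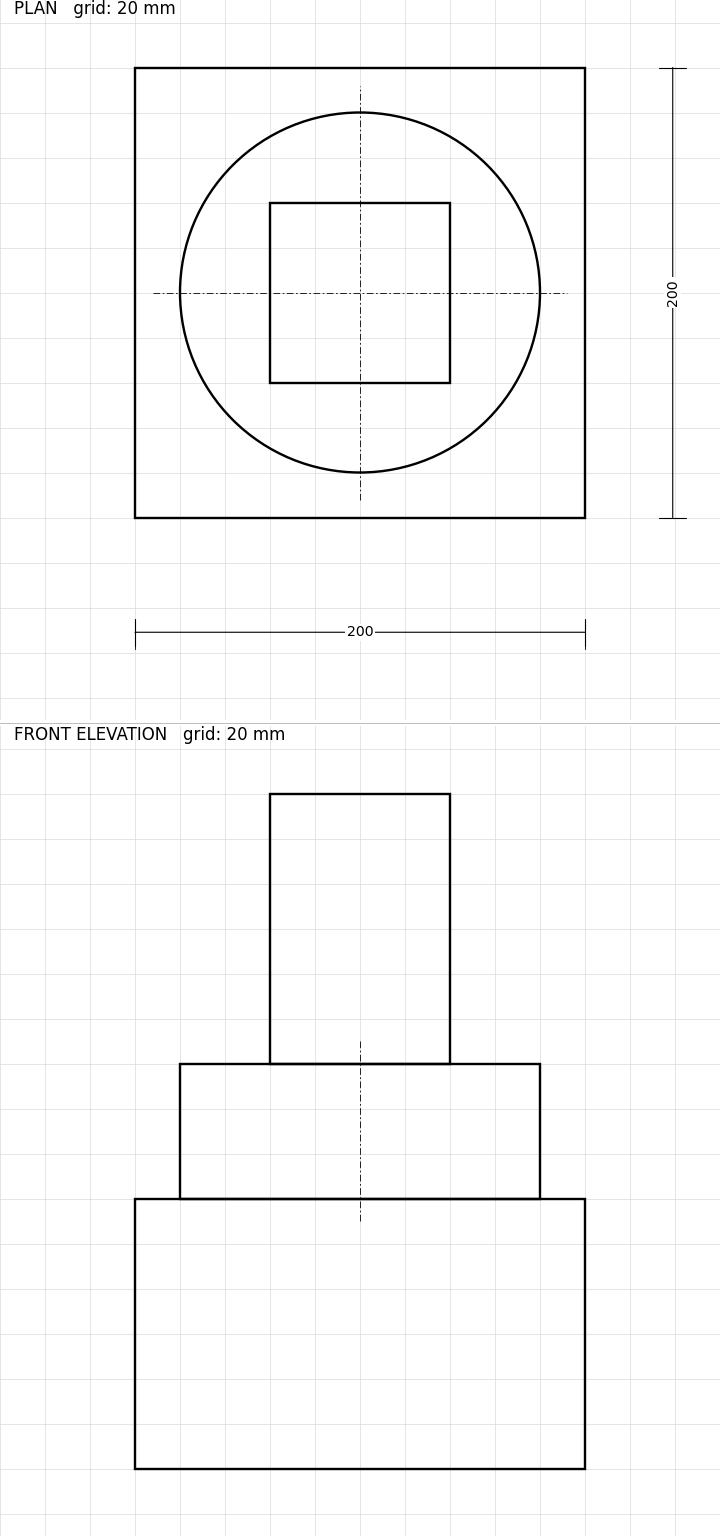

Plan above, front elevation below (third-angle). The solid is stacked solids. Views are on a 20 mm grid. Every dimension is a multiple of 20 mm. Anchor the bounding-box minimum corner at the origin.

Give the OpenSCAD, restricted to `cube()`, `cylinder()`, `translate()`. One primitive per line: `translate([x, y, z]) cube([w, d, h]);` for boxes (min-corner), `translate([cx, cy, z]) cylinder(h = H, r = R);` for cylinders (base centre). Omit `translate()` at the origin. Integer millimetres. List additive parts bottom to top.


cube([200, 200, 120]);
translate([100, 100, 120]) cylinder(h = 60, r = 80);
translate([60, 60, 180]) cube([80, 80, 120]);


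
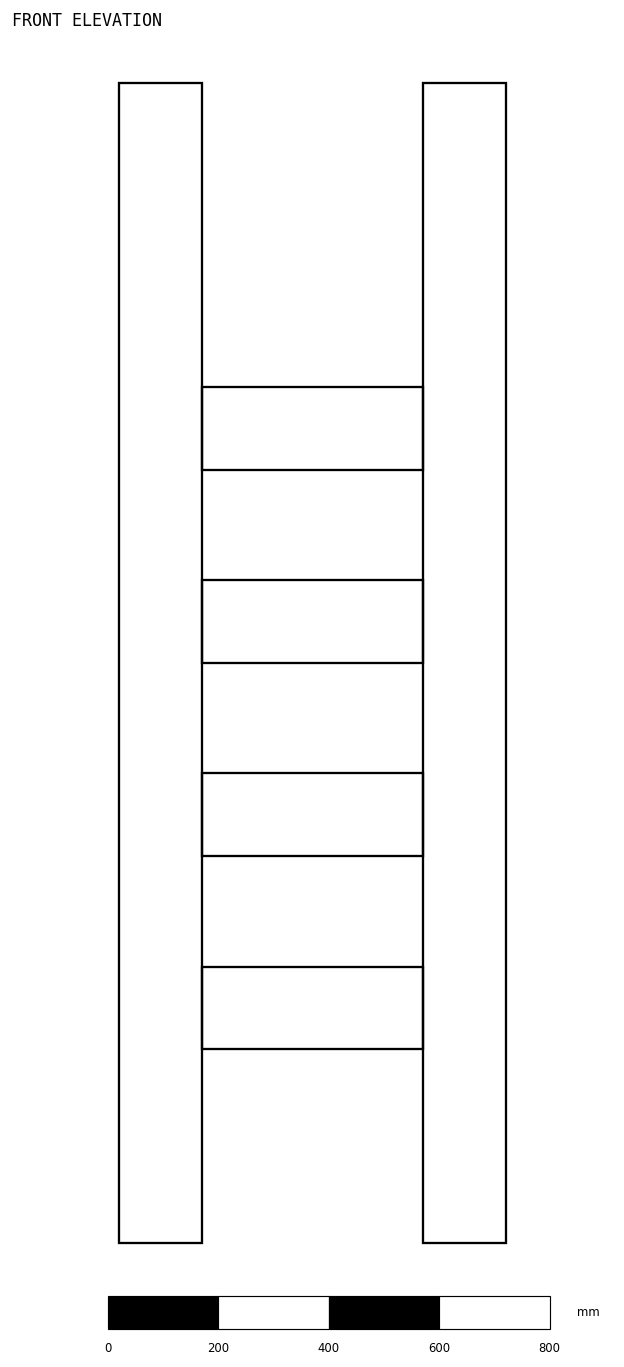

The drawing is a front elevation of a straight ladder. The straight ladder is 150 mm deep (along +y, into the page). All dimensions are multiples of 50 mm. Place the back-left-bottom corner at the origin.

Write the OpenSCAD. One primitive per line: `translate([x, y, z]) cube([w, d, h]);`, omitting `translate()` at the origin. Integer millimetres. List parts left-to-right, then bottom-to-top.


cube([150, 150, 2100]);
translate([150, 0, 350]) cube([400, 150, 150]);
translate([150, 0, 700]) cube([400, 150, 150]);
translate([150, 0, 1050]) cube([400, 150, 150]);
translate([150, 0, 1400]) cube([400, 150, 150]);
translate([550, 0, 0]) cube([150, 150, 2100]);


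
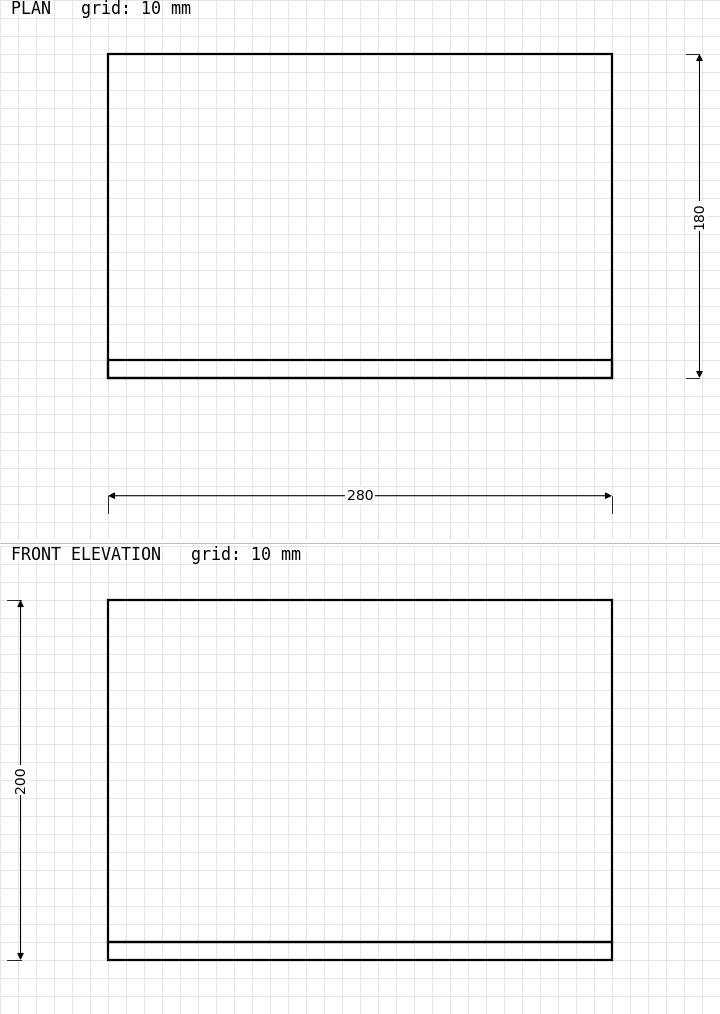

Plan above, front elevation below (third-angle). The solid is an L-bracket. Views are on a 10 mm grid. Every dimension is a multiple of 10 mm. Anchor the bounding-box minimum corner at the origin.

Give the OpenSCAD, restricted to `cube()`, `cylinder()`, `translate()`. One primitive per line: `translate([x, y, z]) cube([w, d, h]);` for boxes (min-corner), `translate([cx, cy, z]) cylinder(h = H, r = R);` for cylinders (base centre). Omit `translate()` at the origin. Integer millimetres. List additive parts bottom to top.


cube([280, 180, 10]);
translate([0, 0, 10]) cube([280, 10, 190]);
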